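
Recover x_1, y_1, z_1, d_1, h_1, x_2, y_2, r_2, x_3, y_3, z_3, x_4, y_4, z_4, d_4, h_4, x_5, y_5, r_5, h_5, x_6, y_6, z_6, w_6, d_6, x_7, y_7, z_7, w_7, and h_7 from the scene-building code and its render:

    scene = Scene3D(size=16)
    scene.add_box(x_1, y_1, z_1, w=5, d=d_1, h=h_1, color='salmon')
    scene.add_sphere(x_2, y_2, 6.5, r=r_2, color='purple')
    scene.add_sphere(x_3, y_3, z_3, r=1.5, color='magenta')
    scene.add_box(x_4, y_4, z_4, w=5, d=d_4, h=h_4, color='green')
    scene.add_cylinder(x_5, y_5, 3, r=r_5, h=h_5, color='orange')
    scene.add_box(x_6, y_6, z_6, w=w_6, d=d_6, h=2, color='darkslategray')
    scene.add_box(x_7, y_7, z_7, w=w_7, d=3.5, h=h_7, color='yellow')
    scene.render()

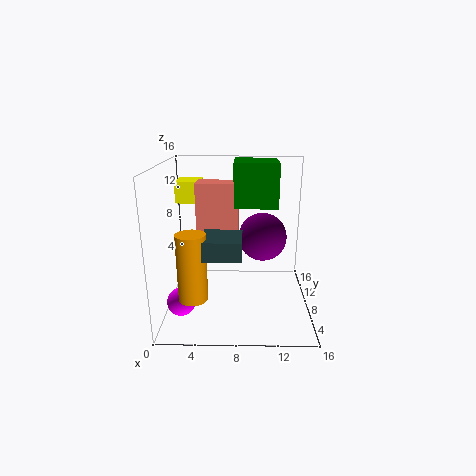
x_1 = 3; y_1 = 10.5; z_1 = 7; d_1 = 3; h_1 = 6.5; x_2 = 11; y_2 = 12.5; r_2 = 3; x_3 = 2; y_3 = 4.5; z_3 = 2; x_4 = 7.5; y_4 = 9; z_4 = 11; d_4 = 5.5; h_4 = 5; x_5 = 3.5; y_5 = 3.5; r_5 = 1.5; h_5 = 7; x_6 = 4.5; y_6 = 2.5; z_6 = 7.5; w_6 = 4; d_6 = 4; x_7 = 0.5; y_7 = 11.5; z_7 = 11; w_7 = 3; h_7 = 2.5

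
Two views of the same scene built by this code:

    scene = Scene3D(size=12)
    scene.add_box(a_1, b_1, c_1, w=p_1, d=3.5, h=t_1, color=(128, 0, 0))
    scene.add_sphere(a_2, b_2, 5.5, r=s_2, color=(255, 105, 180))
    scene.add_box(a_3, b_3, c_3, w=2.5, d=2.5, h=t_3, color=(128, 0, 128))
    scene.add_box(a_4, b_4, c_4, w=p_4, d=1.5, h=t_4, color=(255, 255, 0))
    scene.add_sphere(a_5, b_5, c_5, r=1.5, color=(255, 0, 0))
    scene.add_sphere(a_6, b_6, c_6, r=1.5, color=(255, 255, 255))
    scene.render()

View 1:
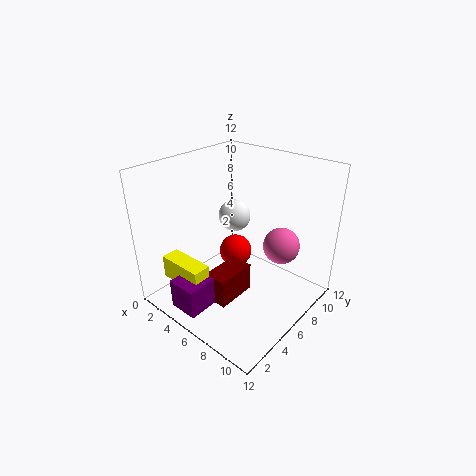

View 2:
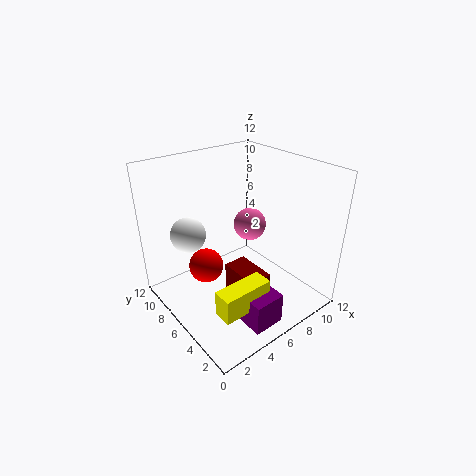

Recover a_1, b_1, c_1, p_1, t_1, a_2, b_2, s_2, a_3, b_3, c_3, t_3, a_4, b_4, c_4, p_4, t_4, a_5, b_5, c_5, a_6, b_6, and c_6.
a_1 = 5
b_1 = 3
c_1 = 1
p_1 = 2
t_1 = 2.5
a_2 = 9
b_2 = 8
s_2 = 1.5
a_3 = 3.5
b_3 = 0.5
c_3 = 1
t_3 = 2.5
a_4 = 1.5
b_4 = 1.5
c_4 = 2.5
p_4 = 4
t_4 = 2
a_5 = 4
b_5 = 8
c_5 = 3
a_6 = 3
b_6 = 9
c_6 = 6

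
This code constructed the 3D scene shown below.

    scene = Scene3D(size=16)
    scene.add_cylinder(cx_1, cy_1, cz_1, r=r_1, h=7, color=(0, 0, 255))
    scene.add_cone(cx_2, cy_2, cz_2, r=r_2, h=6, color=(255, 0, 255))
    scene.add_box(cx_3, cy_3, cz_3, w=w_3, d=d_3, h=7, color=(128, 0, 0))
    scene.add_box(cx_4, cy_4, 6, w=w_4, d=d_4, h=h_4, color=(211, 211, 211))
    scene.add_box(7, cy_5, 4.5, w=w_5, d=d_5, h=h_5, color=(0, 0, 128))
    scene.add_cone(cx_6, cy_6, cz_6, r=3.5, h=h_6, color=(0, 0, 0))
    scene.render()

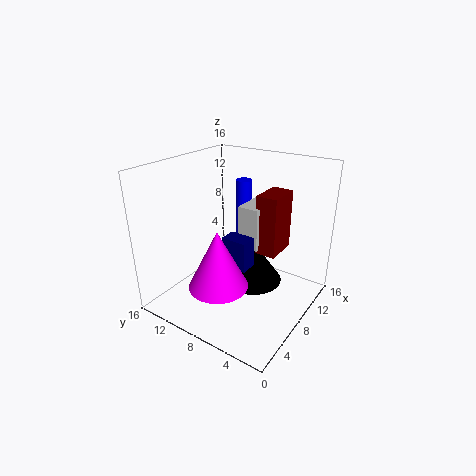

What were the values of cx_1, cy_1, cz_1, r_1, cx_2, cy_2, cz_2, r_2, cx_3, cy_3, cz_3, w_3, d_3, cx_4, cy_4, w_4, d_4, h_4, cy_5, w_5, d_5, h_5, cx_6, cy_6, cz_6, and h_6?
cx_1 = 13
cy_1 = 10.5
cz_1 = 6
r_1 = 1
cx_2 = 3
cy_2 = 7
cz_2 = 5
r_2 = 3
cx_3 = 10
cy_3 = 4.5
cz_3 = 5.5
w_3 = 4
d_3 = 2.5
cx_4 = 9.5
cy_4 = 6.5
w_4 = 4
d_4 = 2.5
h_4 = 5
cy_5 = 6.5
w_5 = 2
d_5 = 3
h_5 = 3.5
cx_6 = 10.5
cy_6 = 7.5
cz_6 = 1.5
h_6 = 5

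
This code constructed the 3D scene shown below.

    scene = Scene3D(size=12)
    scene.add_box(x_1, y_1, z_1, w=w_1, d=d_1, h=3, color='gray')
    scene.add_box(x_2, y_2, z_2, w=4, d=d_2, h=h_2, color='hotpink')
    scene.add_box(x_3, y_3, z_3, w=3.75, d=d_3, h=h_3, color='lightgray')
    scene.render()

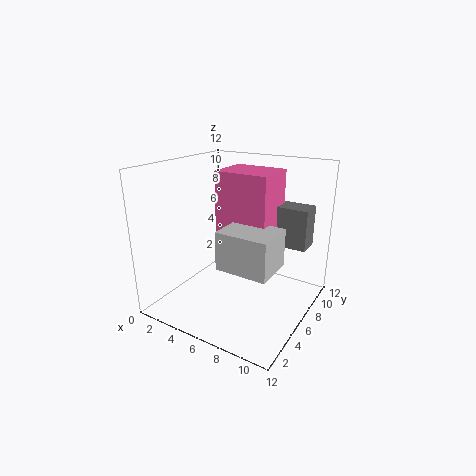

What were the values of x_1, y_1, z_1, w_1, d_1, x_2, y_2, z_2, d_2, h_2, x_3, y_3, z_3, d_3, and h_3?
x_1 = 9.5, y_1 = 5.25, z_1 = 6.5, w_1 = 2.5, d_1 = 1.75, x_2 = 5.75, y_2 = 3.25, z_2 = 7.25, d_2 = 3.25, h_2 = 4.75, x_3 = 7.25, y_3 = 1, z_3 = 5.75, d_3 = 3, h_3 = 2.75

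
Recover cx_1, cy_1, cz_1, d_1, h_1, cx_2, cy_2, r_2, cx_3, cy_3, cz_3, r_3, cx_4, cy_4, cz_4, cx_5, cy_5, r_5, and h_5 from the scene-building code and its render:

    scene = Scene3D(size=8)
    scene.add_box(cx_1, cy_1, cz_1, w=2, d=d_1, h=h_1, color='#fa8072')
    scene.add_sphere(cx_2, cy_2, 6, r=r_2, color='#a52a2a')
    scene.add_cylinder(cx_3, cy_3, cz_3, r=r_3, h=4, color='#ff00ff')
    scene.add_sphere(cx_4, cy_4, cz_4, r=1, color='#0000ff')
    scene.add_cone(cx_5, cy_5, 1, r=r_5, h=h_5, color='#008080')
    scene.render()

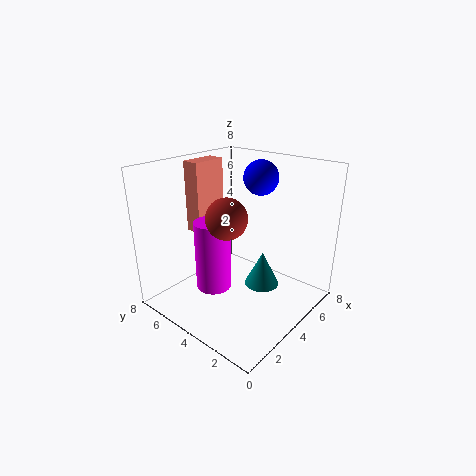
cx_1 = 3
cy_1 = 6
cz_1 = 4
d_1 = 1
h_1 = 4
cx_2 = 2
cy_2 = 3
r_2 = 1
cx_3 = 3
cy_3 = 5
cz_3 = 1
r_3 = 1
cx_4 = 6
cy_4 = 4
cz_4 = 7
cx_5 = 5
cy_5 = 3
r_5 = 1
h_5 = 2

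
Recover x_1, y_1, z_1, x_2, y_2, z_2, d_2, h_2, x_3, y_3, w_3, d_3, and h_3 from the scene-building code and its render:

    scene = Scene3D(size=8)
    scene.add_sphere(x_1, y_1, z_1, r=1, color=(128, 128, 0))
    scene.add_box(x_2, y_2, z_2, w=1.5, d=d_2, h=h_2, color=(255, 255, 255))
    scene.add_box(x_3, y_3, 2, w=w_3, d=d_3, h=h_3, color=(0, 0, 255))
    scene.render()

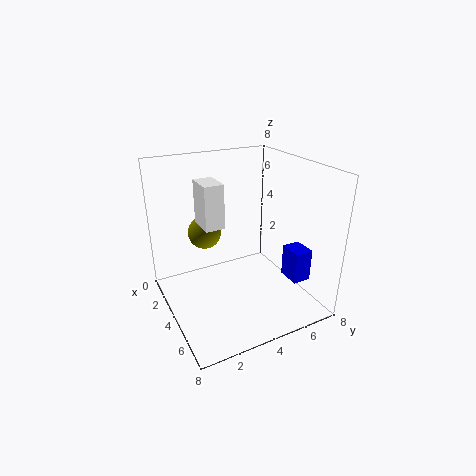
x_1 = 1.5
y_1 = 3
z_1 = 3.5
x_2 = 3.5
y_2 = 1.75
z_2 = 5.25
d_2 = 1
h_2 = 2.25
x_3 = 5.5
y_3 = 6
w_3 = 1.25
d_3 = 1
h_3 = 1.75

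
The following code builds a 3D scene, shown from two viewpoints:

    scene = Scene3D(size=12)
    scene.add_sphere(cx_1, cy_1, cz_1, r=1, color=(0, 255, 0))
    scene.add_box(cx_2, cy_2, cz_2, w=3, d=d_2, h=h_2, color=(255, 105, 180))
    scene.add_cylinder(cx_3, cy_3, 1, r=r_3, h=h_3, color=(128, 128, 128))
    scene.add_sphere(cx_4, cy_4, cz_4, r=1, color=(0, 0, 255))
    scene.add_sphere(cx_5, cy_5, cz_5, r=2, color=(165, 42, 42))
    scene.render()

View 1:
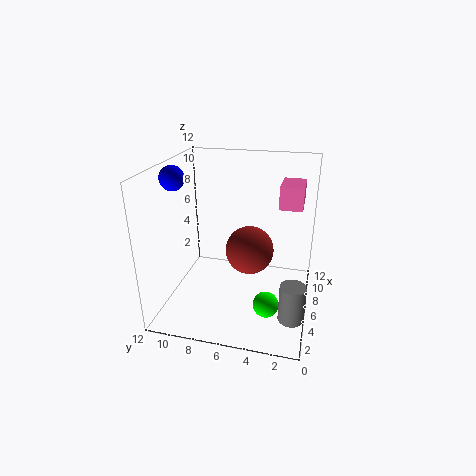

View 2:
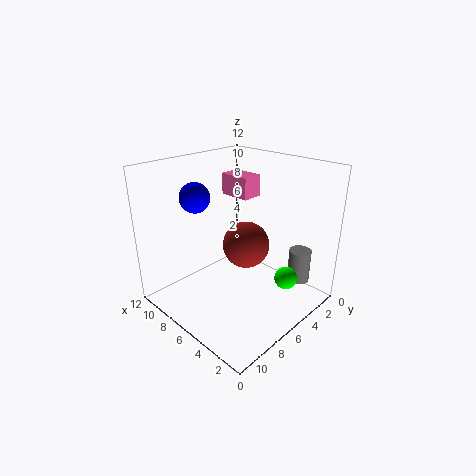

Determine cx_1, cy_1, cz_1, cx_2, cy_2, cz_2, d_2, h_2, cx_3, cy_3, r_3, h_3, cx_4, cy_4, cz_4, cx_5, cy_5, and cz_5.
cx_1 = 3, cy_1 = 3, cz_1 = 2, cx_2 = 8, cy_2 = 1, cz_2 = 8, d_2 = 2, h_2 = 2, cx_3 = 3, cy_3 = 1, r_3 = 1, h_3 = 3, cx_4 = 5, cy_4 = 11, cz_4 = 11, cx_5 = 6, cy_5 = 5, cz_5 = 5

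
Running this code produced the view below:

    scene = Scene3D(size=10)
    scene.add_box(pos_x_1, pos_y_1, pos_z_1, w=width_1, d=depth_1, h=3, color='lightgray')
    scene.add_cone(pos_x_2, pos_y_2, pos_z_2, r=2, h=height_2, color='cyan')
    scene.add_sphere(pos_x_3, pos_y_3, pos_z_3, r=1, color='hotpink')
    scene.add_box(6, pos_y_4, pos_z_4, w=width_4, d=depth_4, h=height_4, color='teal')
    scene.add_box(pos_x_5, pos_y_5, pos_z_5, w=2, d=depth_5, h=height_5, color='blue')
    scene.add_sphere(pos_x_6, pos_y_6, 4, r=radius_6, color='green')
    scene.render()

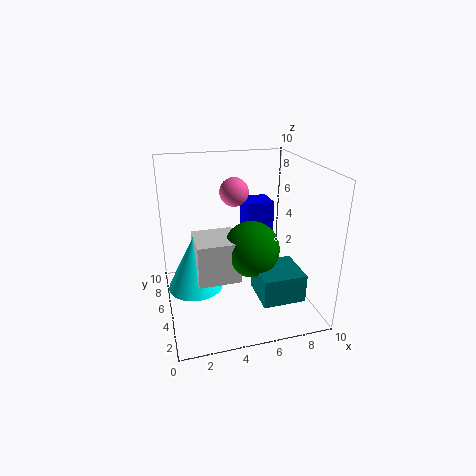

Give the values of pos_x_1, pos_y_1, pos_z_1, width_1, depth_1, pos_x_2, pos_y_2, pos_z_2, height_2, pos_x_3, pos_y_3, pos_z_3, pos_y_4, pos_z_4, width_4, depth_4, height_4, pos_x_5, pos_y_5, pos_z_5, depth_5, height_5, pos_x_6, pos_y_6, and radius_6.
pos_x_1 = 2
pos_y_1 = 4
pos_z_1 = 2
width_1 = 3
depth_1 = 3
pos_x_2 = 2
pos_y_2 = 6
pos_z_2 = 1
height_2 = 4
pos_x_3 = 5
pos_y_3 = 6
pos_z_3 = 8
pos_y_4 = 2
pos_z_4 = 1
width_4 = 3
depth_4 = 3
height_4 = 2
pos_x_5 = 6
pos_y_5 = 6
pos_z_5 = 3
depth_5 = 2
height_5 = 4
pos_x_6 = 6
pos_y_6 = 5
radius_6 = 2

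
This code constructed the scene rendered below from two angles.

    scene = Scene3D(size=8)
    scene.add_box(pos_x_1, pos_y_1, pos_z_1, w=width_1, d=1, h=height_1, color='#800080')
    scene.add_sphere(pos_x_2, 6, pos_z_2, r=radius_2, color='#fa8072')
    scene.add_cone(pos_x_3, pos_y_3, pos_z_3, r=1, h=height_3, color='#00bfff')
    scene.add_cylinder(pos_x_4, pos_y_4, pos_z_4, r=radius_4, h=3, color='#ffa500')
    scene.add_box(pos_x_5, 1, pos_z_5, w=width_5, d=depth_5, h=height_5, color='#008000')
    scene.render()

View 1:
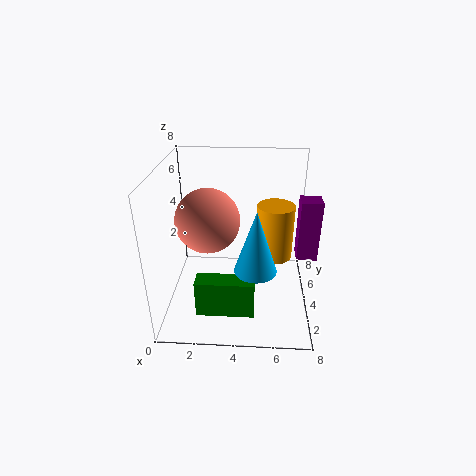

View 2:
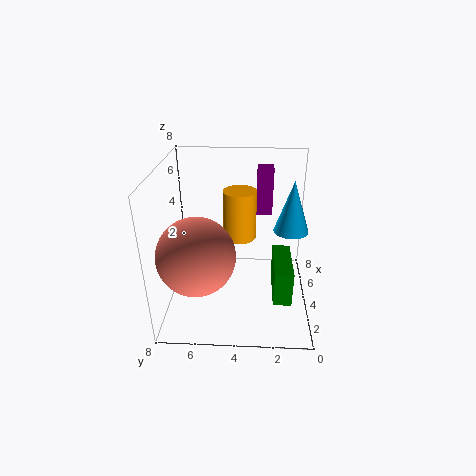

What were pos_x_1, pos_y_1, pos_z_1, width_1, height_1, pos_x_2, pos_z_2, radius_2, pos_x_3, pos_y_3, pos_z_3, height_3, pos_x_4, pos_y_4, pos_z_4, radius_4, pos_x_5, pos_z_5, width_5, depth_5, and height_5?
pos_x_1 = 7; pos_y_1 = 2; pos_z_1 = 4; width_1 = 1; height_1 = 3; pos_x_2 = 2; pos_z_2 = 4; radius_2 = 2; pos_x_3 = 5; pos_y_3 = 1; pos_z_3 = 4; height_3 = 3; pos_x_4 = 6; pos_y_4 = 4; pos_z_4 = 3; radius_4 = 1; pos_x_5 = 2; pos_z_5 = 1; width_5 = 3; depth_5 = 1; height_5 = 2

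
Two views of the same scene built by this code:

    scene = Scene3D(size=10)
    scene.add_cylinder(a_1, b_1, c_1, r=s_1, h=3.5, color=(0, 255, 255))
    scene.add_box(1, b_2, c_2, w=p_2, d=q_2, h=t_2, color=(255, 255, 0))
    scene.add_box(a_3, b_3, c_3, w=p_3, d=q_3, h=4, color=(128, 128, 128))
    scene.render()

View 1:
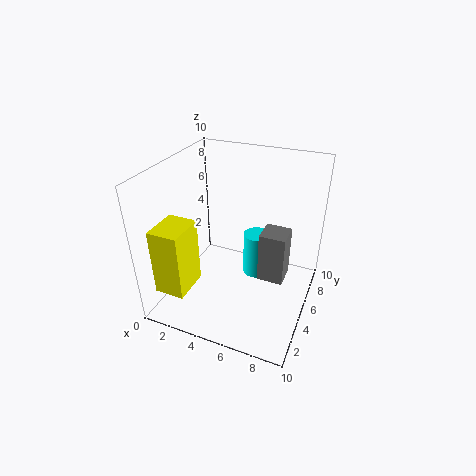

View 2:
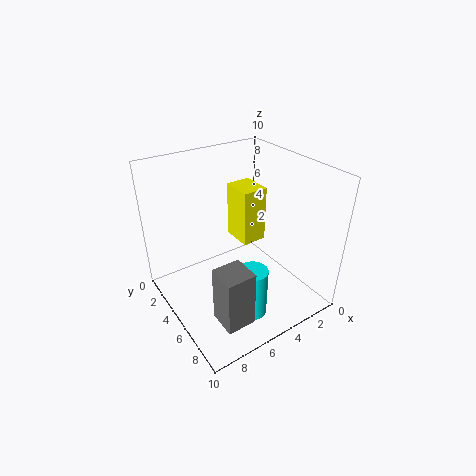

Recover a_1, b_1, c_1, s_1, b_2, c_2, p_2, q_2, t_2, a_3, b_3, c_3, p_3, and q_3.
a_1 = 5.5, b_1 = 7.5, c_1 = 0.5, s_1 = 1, b_2 = 0.5, c_2 = 2.5, p_2 = 2, q_2 = 2.5, t_2 = 4.5, a_3 = 6, b_3 = 6.5, c_3 = 0.5, p_3 = 2, q_3 = 2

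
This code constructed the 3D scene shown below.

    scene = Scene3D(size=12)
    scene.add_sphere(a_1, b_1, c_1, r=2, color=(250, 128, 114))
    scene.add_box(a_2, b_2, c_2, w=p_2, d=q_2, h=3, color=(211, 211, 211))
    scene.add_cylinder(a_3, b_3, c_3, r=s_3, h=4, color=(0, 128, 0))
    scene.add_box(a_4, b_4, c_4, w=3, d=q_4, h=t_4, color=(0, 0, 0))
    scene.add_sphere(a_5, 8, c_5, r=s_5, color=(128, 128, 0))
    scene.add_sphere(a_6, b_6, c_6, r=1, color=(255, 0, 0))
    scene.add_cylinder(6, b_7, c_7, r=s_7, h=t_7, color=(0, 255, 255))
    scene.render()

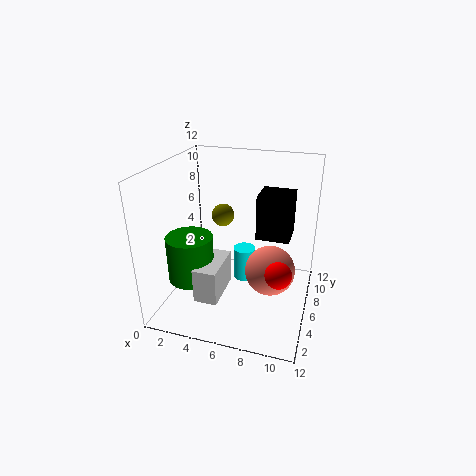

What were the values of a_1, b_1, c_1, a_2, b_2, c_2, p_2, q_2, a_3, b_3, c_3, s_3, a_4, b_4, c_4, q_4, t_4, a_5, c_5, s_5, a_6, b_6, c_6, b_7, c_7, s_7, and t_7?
a_1 = 9; b_1 = 5; c_1 = 4; a_2 = 3; b_2 = 3; c_2 = 1; p_2 = 2; q_2 = 4; a_3 = 2; b_3 = 5; c_3 = 2; s_3 = 2; a_4 = 7; b_4 = 8; c_4 = 5; q_4 = 3; t_4 = 4; a_5 = 4; c_5 = 7; s_5 = 1; a_6 = 10; b_6 = 3; c_6 = 5; b_7 = 8; c_7 = 1; s_7 = 1; t_7 = 3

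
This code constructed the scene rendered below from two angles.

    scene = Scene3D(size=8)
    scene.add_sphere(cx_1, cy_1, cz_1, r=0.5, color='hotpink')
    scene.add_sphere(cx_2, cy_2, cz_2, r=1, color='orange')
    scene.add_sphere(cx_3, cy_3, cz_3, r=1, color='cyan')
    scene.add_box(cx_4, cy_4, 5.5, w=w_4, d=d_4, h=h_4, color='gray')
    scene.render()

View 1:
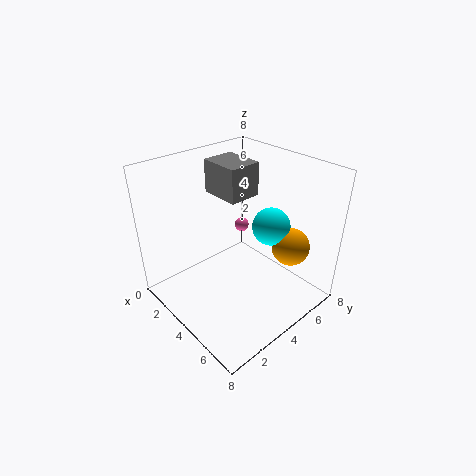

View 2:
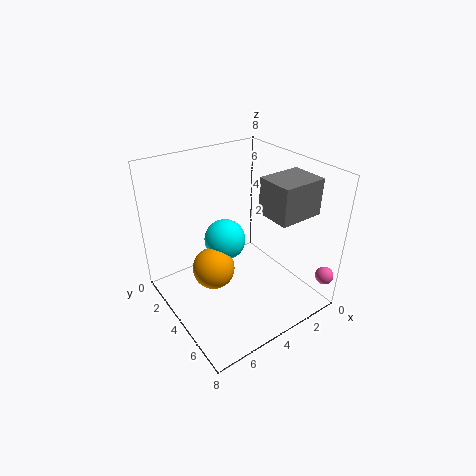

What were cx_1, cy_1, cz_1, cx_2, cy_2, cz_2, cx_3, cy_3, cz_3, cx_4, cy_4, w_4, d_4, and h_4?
cx_1 = 0.5; cy_1 = 7.5; cz_1 = 2; cx_2 = 6.5; cy_2 = 5.5; cz_2 = 4; cx_3 = 5.5; cy_3 = 5; cz_3 = 5; cx_4 = 0.5; cy_4 = 4.5; w_4 = 2.5; d_4 = 2; h_4 = 2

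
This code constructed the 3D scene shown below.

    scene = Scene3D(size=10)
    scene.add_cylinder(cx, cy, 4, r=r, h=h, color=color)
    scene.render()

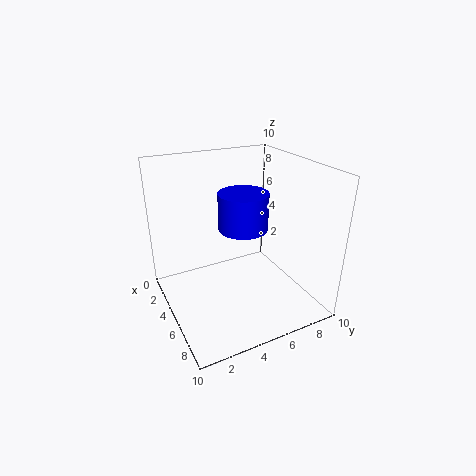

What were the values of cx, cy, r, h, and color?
cx = 2; cy = 7; r = 2; h = 3; color = 'blue'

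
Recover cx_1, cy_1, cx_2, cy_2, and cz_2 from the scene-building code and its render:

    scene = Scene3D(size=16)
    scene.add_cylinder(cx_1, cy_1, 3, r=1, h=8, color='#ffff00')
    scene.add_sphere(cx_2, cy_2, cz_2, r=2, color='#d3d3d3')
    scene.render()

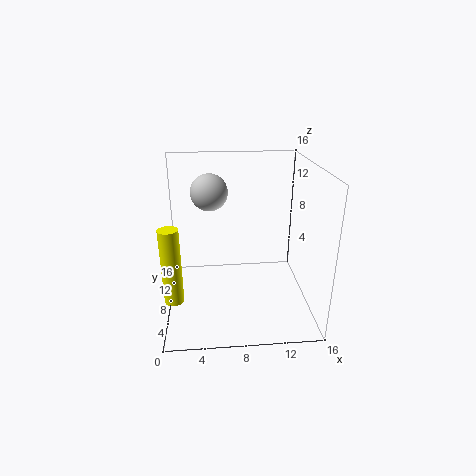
cx_1 = 1
cy_1 = 4
cx_2 = 5
cy_2 = 9
cz_2 = 13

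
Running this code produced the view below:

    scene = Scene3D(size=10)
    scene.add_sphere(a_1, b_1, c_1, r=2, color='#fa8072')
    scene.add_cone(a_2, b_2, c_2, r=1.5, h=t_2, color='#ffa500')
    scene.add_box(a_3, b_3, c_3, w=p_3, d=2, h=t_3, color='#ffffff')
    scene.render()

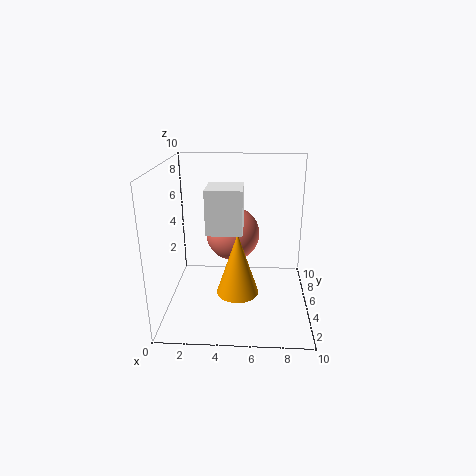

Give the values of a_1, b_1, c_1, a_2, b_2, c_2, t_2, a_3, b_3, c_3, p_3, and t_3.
a_1 = 4.5
b_1 = 7
c_1 = 4.5
a_2 = 5
b_2 = 4.5
c_2 = 1
t_2 = 4.5
a_3 = 3.5
b_3 = 0.5
c_3 = 7
p_3 = 2
t_3 = 2.5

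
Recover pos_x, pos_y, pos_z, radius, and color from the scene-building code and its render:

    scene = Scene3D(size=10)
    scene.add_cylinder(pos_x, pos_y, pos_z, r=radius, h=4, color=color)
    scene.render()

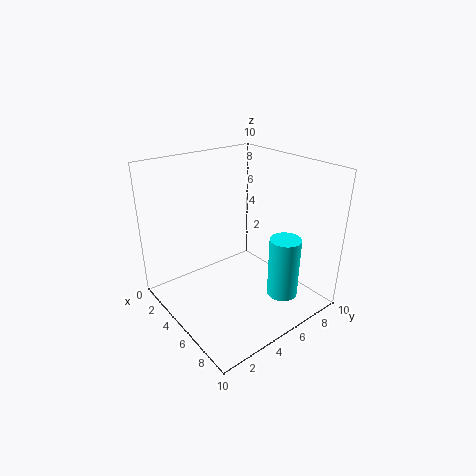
pos_x = 8.5
pos_y = 6
pos_z = 2
radius = 1
color = 'cyan'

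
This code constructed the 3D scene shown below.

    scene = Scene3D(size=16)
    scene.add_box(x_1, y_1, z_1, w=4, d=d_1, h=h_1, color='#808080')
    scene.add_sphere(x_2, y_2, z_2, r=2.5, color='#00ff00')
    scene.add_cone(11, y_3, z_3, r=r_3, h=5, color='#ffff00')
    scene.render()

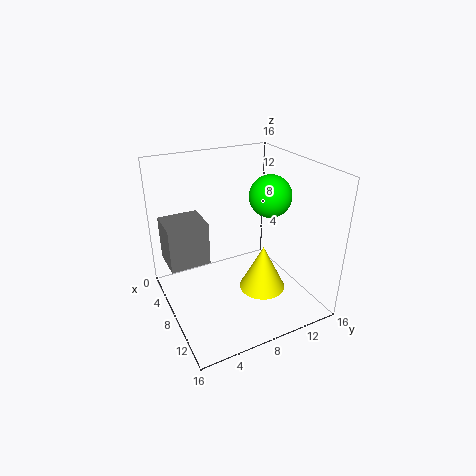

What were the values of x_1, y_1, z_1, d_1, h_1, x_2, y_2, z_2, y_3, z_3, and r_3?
x_1 = 3, y_1 = 0.5, z_1 = 5, d_1 = 4.5, h_1 = 5, x_2 = 6.5, y_2 = 13, z_2 = 11.5, y_3 = 9.5, z_3 = 3, r_3 = 2.5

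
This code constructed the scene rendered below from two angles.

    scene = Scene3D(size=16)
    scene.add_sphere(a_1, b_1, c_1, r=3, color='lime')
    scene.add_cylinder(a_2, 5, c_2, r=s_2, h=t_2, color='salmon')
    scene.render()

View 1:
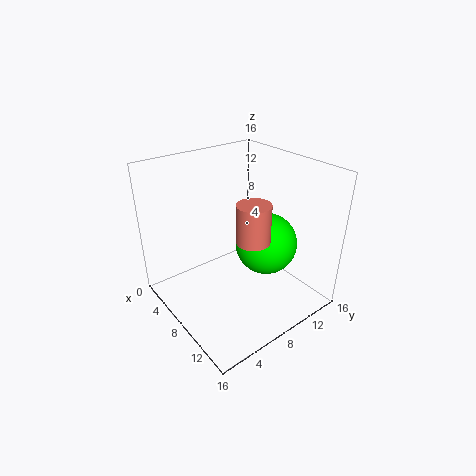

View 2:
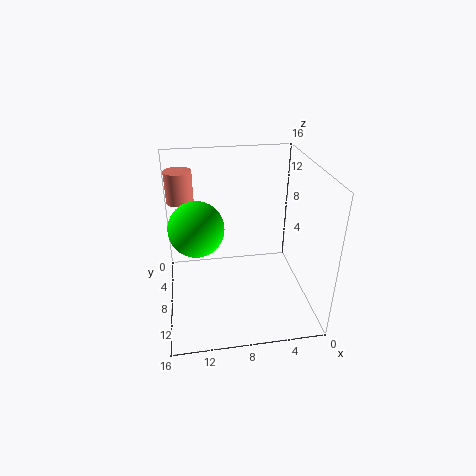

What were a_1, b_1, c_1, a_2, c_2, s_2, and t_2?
a_1 = 12.5; b_1 = 8; c_1 = 9.5; a_2 = 14; c_2 = 11.5; s_2 = 1.5; t_2 = 3.5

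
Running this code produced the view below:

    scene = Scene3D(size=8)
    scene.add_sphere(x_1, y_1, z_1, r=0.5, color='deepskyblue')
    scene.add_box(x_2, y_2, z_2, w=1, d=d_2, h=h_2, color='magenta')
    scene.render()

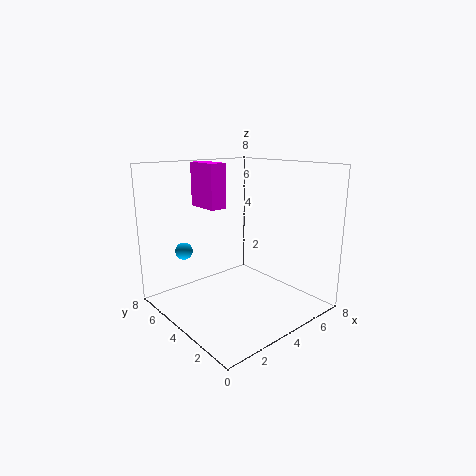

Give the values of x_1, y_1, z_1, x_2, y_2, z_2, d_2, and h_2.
x_1 = 2, y_1 = 6.5, z_1 = 3, x_2 = 3, y_2 = 5, z_2 = 5.5, d_2 = 2, h_2 = 2.5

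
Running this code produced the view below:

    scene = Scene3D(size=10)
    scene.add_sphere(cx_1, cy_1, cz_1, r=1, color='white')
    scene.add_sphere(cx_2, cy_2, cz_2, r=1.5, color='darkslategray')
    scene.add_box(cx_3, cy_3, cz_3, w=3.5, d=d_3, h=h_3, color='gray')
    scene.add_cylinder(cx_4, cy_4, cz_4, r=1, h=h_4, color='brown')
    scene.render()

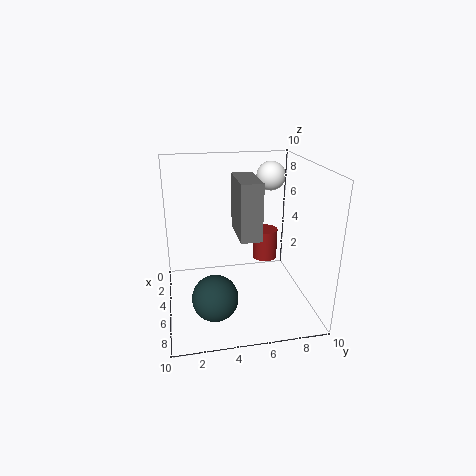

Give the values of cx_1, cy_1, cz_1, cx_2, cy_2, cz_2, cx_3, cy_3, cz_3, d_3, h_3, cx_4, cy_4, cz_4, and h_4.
cx_1 = 4; cy_1 = 7.5; cz_1 = 9; cx_2 = 7.5; cy_2 = 3; cz_2 = 2; cx_3 = 2.5; cy_3 = 5; cz_3 = 5; d_3 = 1.5; h_3 = 4; cx_4 = 1.5; cy_4 = 8; cz_4 = 1.5; h_4 = 2.5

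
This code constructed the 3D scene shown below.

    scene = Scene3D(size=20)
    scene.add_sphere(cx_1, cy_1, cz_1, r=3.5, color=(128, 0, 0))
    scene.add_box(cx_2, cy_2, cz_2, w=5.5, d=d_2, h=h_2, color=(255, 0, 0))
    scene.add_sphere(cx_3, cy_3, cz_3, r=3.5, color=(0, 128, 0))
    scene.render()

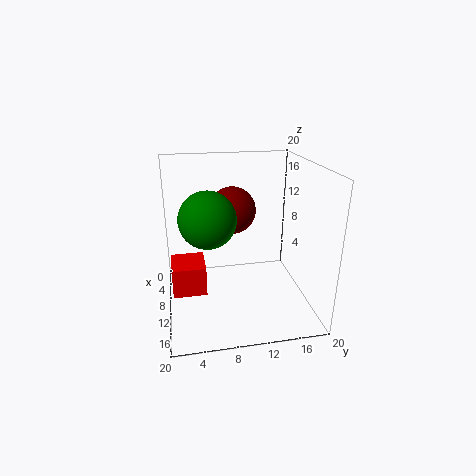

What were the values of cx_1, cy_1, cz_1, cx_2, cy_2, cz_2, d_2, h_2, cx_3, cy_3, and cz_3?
cx_1 = 5.5; cy_1 = 10; cz_1 = 12.5; cx_2 = 3.5; cy_2 = 0.5; cz_2 = 0.5; d_2 = 5; h_2 = 4.5; cx_3 = 14; cy_3 = 5.5; cz_3 = 14.5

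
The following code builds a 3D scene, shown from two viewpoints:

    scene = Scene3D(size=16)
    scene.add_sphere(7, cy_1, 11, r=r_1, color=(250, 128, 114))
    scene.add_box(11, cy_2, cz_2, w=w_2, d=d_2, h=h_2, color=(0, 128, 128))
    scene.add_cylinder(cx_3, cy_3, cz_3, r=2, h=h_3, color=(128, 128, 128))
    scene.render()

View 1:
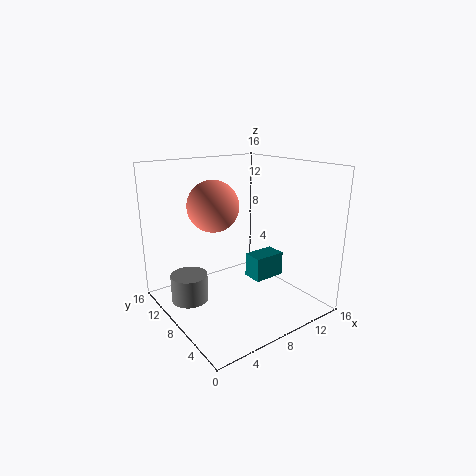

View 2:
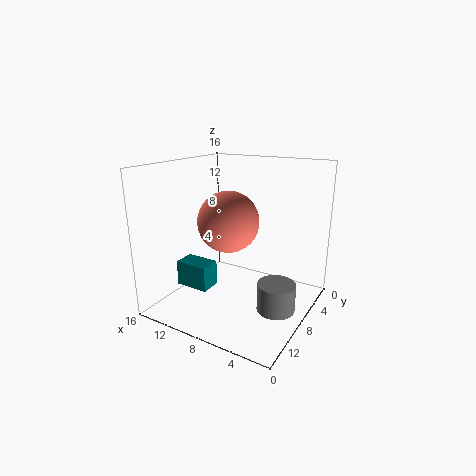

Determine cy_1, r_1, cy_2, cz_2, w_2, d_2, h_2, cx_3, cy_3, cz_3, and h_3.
cy_1 = 11.5
r_1 = 3
cy_2 = 8
cz_2 = 1.5
w_2 = 4
d_2 = 2.5
h_2 = 3
cx_3 = 2.5
cy_3 = 9.5
cz_3 = 1.5
h_3 = 3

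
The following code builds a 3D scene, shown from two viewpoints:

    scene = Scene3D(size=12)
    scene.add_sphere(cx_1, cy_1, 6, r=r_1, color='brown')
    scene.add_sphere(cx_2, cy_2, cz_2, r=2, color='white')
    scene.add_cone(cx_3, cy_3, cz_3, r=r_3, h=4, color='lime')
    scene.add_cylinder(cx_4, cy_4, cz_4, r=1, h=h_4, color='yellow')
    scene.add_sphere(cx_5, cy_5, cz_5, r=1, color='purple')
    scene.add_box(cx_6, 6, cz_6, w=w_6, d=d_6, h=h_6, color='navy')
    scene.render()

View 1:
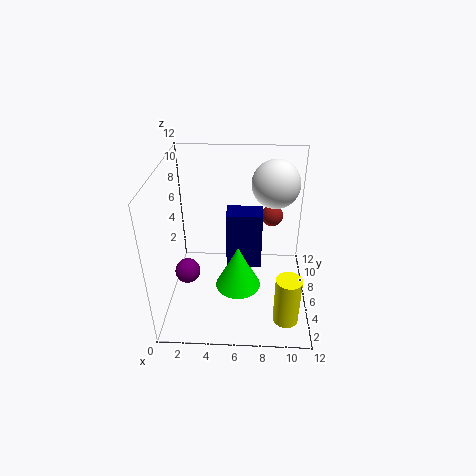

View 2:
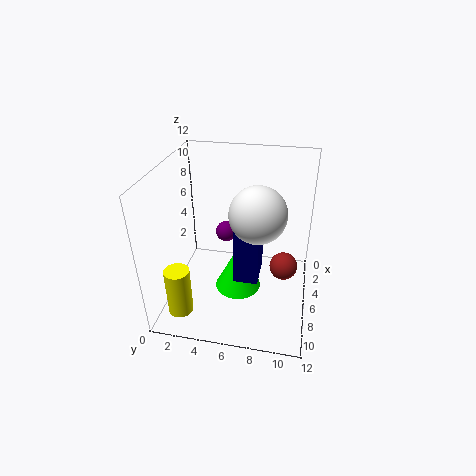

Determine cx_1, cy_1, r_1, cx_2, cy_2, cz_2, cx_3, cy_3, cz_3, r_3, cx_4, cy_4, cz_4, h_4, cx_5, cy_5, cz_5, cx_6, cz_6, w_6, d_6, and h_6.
cx_1 = 9, cy_1 = 10, r_1 = 1, cx_2 = 9, cy_2 = 8, cz_2 = 10, cx_3 = 6, cy_3 = 6, cz_3 = 1, r_3 = 2, cx_4 = 10, cy_4 = 2, cz_4 = 1, h_4 = 4, cx_5 = 2, cy_5 = 4, cz_5 = 4, cx_6 = 5, cz_6 = 3, w_6 = 3, d_6 = 2, h_6 = 5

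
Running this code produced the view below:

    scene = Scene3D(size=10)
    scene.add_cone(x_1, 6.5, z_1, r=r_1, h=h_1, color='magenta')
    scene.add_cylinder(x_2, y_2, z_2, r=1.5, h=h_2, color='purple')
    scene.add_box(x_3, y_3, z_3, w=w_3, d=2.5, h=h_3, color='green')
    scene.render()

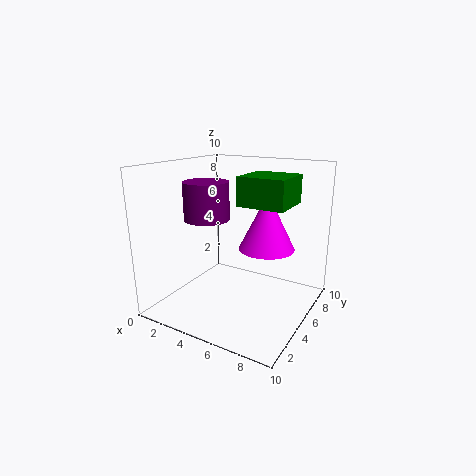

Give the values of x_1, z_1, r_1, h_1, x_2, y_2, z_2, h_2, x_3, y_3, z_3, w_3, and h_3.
x_1 = 6.5
z_1 = 4
r_1 = 2
h_1 = 4
x_2 = 3.5
y_2 = 3.5
z_2 = 6.5
h_2 = 2.5
x_3 = 7.5
y_3 = 0.5
z_3 = 8.5
w_3 = 2.5
h_3 = 1.5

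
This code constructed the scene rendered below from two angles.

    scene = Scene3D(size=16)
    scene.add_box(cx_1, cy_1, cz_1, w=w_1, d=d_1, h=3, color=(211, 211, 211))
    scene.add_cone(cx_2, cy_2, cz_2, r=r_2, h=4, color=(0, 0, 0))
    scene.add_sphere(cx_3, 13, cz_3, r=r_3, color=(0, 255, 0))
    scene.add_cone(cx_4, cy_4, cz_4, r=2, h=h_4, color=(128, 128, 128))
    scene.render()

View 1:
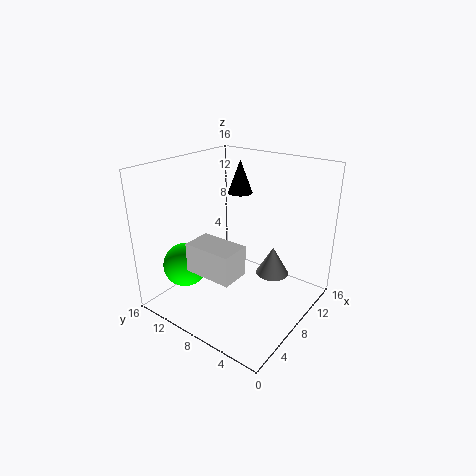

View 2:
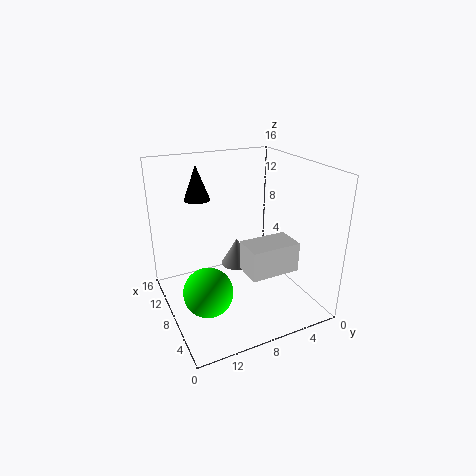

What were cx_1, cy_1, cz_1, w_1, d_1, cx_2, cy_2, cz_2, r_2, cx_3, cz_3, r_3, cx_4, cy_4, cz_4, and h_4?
cx_1 = 1.5; cy_1 = 4.5; cz_1 = 6.5; w_1 = 3; d_1 = 5; cx_2 = 12.5; cy_2 = 11; cz_2 = 11.5; r_2 = 1.5; cx_3 = 4.5; cz_3 = 4.5; r_3 = 2.5; cx_4 = 12.5; cy_4 = 6; cz_4 = 2; h_4 = 3.5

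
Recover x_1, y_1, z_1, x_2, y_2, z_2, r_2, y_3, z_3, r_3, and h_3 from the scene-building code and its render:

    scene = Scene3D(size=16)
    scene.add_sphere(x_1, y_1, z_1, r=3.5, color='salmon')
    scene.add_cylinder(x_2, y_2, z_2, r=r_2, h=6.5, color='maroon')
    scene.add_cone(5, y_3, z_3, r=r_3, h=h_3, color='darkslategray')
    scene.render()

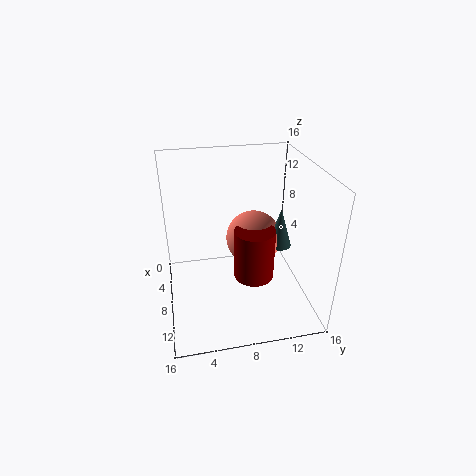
x_1 = 3.5
y_1 = 11
z_1 = 5
x_2 = 6
y_2 = 10.5
z_2 = 1
r_2 = 2.5
y_3 = 14
z_3 = 4.5
r_3 = 1.5
h_3 = 5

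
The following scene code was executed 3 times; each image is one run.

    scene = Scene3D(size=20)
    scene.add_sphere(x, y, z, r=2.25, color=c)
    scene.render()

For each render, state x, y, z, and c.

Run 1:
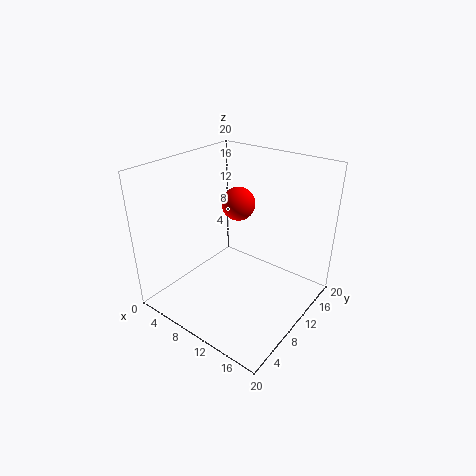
x = 9.5, y = 10.75, z = 14.75, c = 'red'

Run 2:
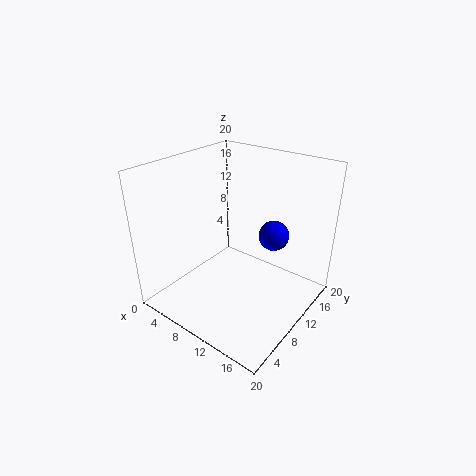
x = 12.5, y = 15.5, z = 8.75, c = 'blue'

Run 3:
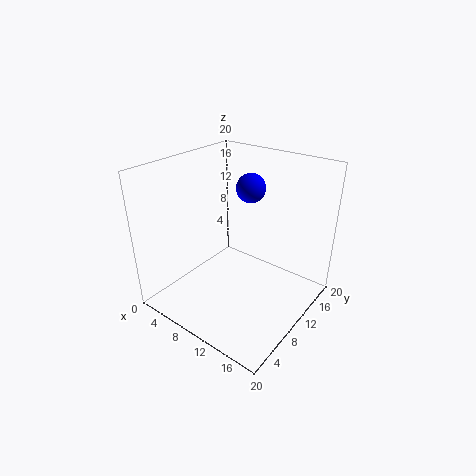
x = 7.5, y = 16.5, z = 14.75, c = 'blue'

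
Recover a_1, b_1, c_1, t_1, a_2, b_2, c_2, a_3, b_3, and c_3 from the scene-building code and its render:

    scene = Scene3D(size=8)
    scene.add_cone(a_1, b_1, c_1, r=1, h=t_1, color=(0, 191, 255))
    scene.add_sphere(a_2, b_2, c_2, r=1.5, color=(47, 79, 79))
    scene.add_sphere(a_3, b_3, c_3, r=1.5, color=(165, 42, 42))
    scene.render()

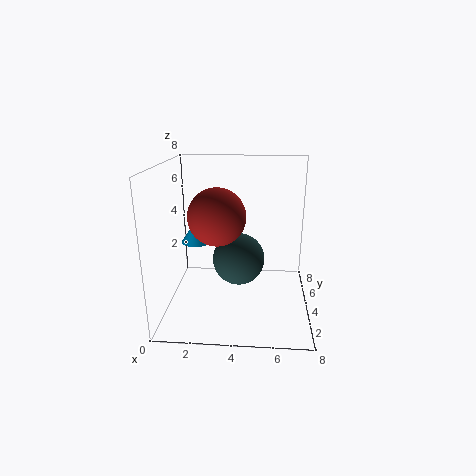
a_1 = 1; b_1 = 7; c_1 = 2.5; t_1 = 1.5; a_2 = 4; b_2 = 4.5; c_2 = 2.5; a_3 = 3; b_3 = 3; c_3 = 5.5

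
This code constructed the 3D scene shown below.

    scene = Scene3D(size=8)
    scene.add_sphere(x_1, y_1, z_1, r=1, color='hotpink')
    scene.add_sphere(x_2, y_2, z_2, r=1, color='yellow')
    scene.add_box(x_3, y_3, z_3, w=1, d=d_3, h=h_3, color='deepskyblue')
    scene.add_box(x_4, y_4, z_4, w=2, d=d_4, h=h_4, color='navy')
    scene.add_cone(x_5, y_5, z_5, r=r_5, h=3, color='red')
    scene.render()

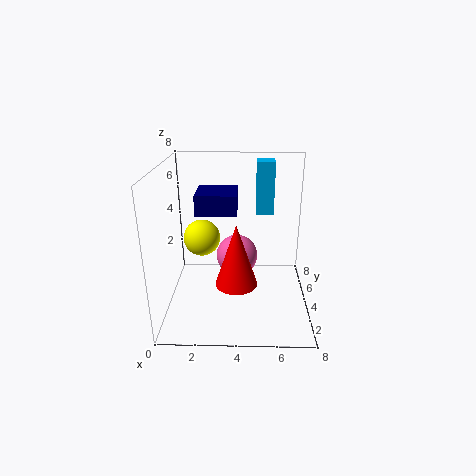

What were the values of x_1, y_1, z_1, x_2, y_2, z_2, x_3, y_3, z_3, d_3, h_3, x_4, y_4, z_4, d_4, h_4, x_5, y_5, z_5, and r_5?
x_1 = 4, y_1 = 2, z_1 = 4, x_2 = 2, y_2 = 4, z_2 = 4, x_3 = 5, y_3 = 5, z_3 = 5, d_3 = 1, h_3 = 3, x_4 = 2, y_4 = 2, z_4 = 6, d_4 = 2, h_4 = 1, x_5 = 4, y_5 = 1, z_5 = 3, r_5 = 1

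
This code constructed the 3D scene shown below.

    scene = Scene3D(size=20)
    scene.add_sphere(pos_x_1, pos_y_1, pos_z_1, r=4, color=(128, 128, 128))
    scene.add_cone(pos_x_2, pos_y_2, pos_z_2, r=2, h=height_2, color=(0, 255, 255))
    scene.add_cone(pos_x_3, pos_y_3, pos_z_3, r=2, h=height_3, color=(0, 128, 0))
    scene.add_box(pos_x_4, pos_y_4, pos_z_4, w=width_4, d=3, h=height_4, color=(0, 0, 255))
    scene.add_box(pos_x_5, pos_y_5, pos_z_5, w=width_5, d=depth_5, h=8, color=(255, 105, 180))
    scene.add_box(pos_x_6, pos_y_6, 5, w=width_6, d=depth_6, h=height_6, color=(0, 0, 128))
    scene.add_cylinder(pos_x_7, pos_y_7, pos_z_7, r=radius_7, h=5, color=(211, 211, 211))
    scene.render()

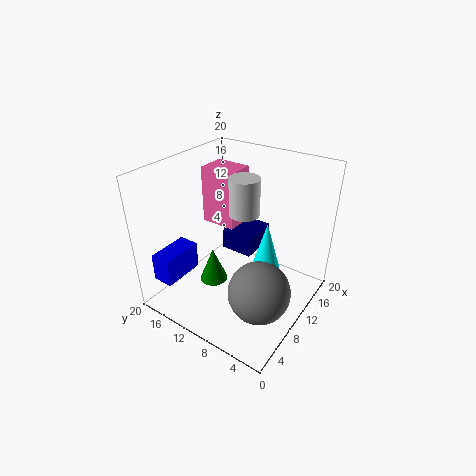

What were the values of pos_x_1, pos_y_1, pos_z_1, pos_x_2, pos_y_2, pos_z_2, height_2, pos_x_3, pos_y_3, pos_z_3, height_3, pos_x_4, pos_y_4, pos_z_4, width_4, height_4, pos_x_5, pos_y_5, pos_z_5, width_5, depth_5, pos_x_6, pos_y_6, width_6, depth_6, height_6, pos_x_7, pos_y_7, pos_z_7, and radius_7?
pos_x_1 = 6, pos_y_1 = 4, pos_z_1 = 6, pos_x_2 = 11, pos_y_2 = 6, pos_z_2 = 6, height_2 = 7, pos_x_3 = 8, pos_y_3 = 13, pos_z_3 = 3, height_3 = 5, pos_x_4 = 2, pos_y_4 = 16, pos_z_4 = 4, width_4 = 6, height_4 = 4, pos_x_5 = 10, pos_y_5 = 11, pos_z_5 = 11, width_5 = 4, depth_5 = 5, pos_x_6 = 13, pos_y_6 = 10, width_6 = 6, depth_6 = 5, height_6 = 3, pos_x_7 = 10, pos_y_7 = 9, pos_z_7 = 14, radius_7 = 2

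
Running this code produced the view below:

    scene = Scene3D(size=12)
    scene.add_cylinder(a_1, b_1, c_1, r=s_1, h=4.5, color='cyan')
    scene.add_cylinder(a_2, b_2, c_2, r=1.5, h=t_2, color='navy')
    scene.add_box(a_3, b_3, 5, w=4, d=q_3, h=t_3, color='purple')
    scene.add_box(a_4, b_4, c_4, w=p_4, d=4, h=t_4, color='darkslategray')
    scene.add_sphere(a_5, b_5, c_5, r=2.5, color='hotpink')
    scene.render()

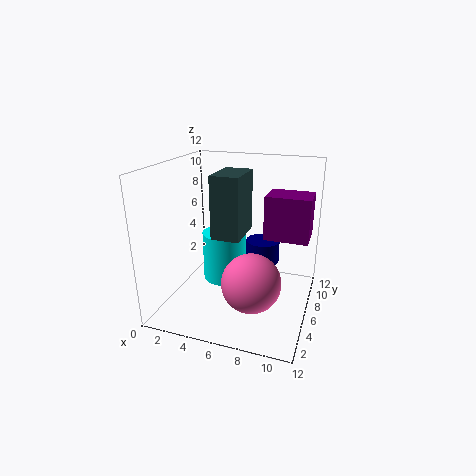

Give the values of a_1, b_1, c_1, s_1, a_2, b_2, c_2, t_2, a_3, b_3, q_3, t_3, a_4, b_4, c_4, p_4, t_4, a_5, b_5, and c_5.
a_1 = 4, b_1 = 8, c_1 = 1, s_1 = 2, a_2 = 7.5, b_2 = 8.5, c_2 = 3, t_2 = 2, a_3 = 7.5, b_3 = 8.5, q_3 = 3, t_3 = 4, a_4 = 3.5, b_4 = 6, c_4 = 5.5, p_4 = 2.5, t_4 = 5.5, a_5 = 7.5, b_5 = 5, c_5 = 2.5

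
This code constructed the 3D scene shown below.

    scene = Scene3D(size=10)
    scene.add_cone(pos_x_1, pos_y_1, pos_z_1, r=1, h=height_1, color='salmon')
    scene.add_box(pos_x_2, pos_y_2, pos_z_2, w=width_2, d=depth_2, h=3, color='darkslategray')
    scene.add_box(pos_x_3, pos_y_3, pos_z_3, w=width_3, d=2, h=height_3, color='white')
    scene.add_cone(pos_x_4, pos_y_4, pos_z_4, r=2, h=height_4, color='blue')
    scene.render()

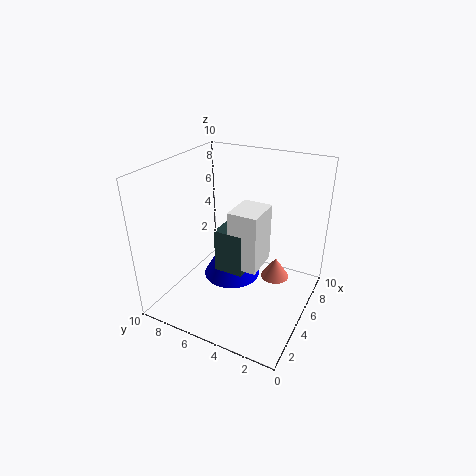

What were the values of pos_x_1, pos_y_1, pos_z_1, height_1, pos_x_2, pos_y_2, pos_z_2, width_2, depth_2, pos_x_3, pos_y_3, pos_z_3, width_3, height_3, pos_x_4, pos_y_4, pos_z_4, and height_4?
pos_x_1 = 6
pos_y_1 = 2.5
pos_z_1 = 2
height_1 = 1.5
pos_x_2 = 3.5
pos_y_2 = 4
pos_z_2 = 3
width_2 = 3
depth_2 = 2
pos_x_3 = 3.5
pos_y_3 = 3
pos_z_3 = 3.5
width_3 = 2.5
height_3 = 4
pos_x_4 = 5
pos_y_4 = 5.5
pos_z_4 = 2
height_4 = 3.5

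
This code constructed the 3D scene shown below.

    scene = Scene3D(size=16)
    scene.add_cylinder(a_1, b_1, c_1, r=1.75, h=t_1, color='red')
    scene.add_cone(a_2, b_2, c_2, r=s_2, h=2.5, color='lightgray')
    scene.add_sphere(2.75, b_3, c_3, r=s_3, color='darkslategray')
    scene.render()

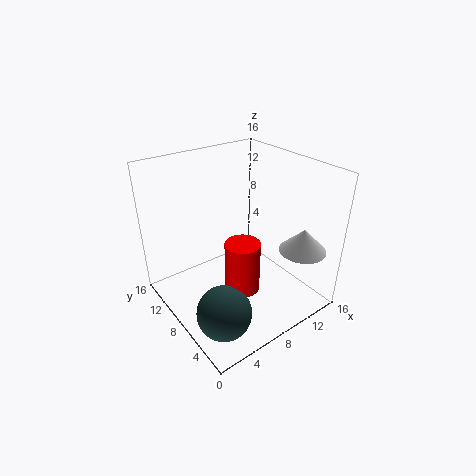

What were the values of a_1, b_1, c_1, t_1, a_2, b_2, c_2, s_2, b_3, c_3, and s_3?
a_1 = 5.75
b_1 = 4.25
c_1 = 4.75
t_1 = 5.25
a_2 = 12.5
b_2 = 2.5
c_2 = 7.5
s_2 = 2.5
b_3 = 3.25
c_3 = 3.5
s_3 = 2.75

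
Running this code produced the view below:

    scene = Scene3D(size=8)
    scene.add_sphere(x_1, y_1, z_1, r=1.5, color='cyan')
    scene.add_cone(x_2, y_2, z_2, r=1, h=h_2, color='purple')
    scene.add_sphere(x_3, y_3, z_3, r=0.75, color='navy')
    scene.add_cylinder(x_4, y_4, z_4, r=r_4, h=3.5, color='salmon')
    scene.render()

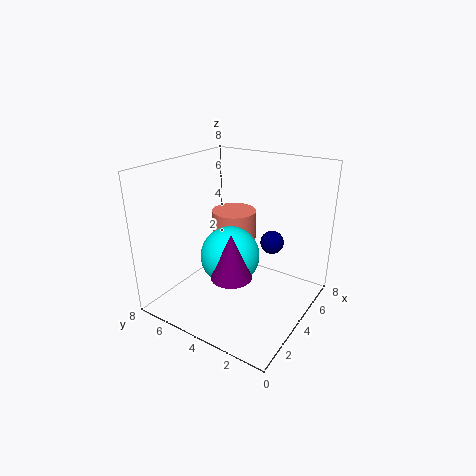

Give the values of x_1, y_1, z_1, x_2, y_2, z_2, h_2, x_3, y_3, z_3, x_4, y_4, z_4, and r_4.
x_1 = 2.5; y_1 = 3.5; z_1 = 3.75; x_2 = 1.5; y_2 = 2.75; z_2 = 3.25; h_2 = 2.25; x_3 = 7.25; y_3 = 3.5; z_3 = 2.5; x_4 = 4.75; y_4 = 4.75; z_4 = 1.75; r_4 = 1.25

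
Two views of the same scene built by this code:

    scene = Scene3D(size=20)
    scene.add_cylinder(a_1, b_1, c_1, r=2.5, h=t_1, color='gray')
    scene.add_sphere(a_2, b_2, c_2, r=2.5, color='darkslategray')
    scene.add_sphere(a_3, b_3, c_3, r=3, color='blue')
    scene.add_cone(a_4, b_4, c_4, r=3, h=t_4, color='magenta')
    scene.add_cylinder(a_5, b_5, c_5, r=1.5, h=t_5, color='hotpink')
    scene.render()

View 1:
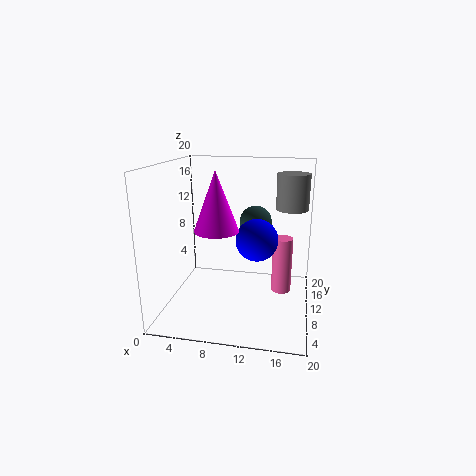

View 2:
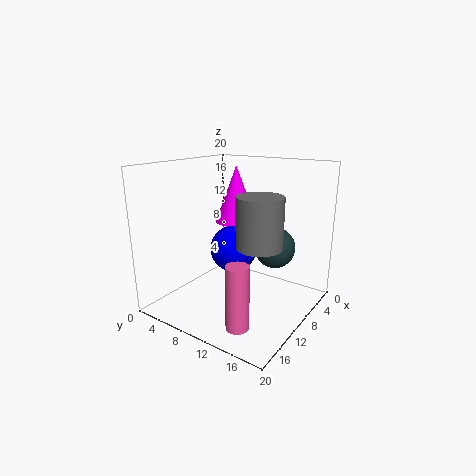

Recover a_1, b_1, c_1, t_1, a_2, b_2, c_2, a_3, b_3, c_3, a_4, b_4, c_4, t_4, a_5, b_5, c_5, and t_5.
a_1 = 17, b_1 = 17.5, c_1 = 12.5, t_1 = 5.5, a_2 = 11.5, b_2 = 16.5, c_2 = 10.5, a_3 = 12.5, b_3 = 11, c_3 = 9.5, a_4 = 7.5, b_4 = 8, c_4 = 11.5, t_4 = 8, a_5 = 16, b_5 = 14, c_5 = 0.5, t_5 = 8.5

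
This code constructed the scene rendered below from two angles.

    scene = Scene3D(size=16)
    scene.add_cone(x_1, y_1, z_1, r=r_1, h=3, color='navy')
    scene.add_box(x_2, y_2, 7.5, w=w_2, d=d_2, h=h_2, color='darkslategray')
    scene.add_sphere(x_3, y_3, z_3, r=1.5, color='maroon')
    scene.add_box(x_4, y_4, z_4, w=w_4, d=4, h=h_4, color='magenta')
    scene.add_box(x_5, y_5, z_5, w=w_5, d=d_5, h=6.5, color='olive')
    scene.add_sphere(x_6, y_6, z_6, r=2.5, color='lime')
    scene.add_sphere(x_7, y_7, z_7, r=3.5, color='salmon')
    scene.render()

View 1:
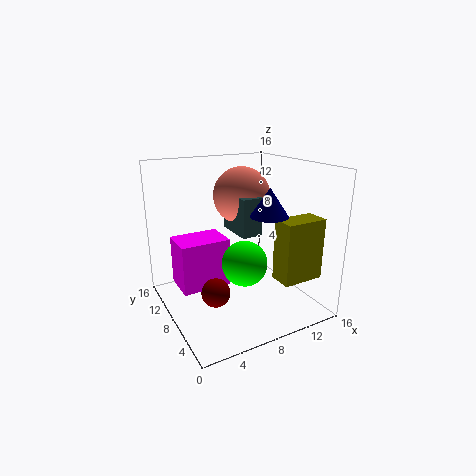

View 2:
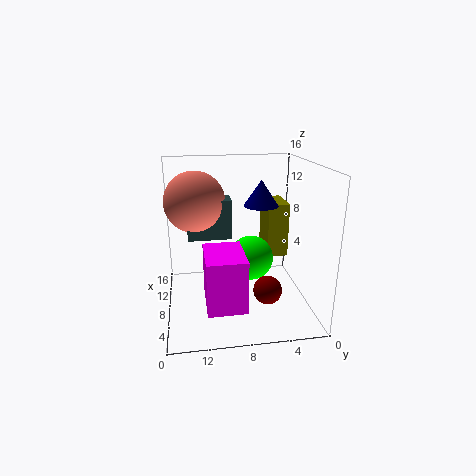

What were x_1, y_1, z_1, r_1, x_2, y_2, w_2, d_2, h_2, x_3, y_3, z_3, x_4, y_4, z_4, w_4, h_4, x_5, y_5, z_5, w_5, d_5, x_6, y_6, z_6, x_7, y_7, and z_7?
x_1 = 10, y_1 = 5, z_1 = 11, r_1 = 2, x_2 = 9, y_2 = 8.5, w_2 = 2.5, d_2 = 5, h_2 = 4.5, x_3 = 4, y_3 = 5.5, z_3 = 3.5, x_4 = 1.5, y_4 = 8, z_4 = 2.5, w_4 = 5.5, h_4 = 5.5, x_5 = 10, y_5 = 1.5, z_5 = 4.5, w_5 = 4.5, d_5 = 2.5, x_6 = 8, y_6 = 6.5, z_6 = 5.5, x_7 = 11, y_7 = 12.5, z_7 = 11.5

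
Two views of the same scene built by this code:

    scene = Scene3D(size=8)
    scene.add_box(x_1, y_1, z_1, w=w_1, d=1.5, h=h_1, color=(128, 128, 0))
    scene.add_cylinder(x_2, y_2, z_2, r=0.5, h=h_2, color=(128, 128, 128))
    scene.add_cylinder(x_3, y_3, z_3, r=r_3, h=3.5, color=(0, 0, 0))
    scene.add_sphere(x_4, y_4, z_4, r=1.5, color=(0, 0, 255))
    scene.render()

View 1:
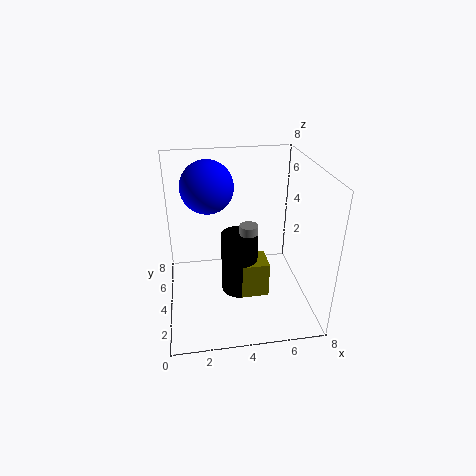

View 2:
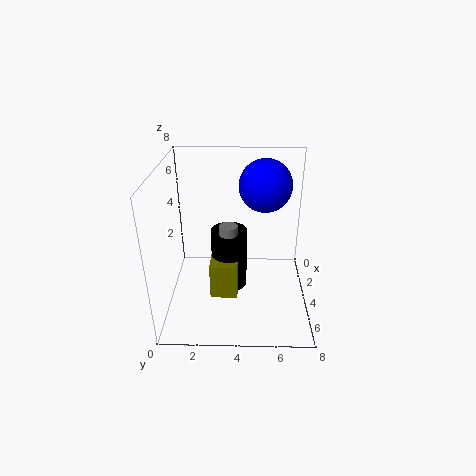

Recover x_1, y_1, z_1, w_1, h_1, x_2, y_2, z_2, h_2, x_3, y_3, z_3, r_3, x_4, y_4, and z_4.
x_1 = 4; y_1 = 2.5; z_1 = 1; w_1 = 1.5; h_1 = 2; x_2 = 4.5; y_2 = 3.5; z_2 = 3; h_2 = 2; x_3 = 4; y_3 = 3.5; z_3 = 1; r_3 = 1; x_4 = 2.5; y_4 = 5.5; z_4 = 6.5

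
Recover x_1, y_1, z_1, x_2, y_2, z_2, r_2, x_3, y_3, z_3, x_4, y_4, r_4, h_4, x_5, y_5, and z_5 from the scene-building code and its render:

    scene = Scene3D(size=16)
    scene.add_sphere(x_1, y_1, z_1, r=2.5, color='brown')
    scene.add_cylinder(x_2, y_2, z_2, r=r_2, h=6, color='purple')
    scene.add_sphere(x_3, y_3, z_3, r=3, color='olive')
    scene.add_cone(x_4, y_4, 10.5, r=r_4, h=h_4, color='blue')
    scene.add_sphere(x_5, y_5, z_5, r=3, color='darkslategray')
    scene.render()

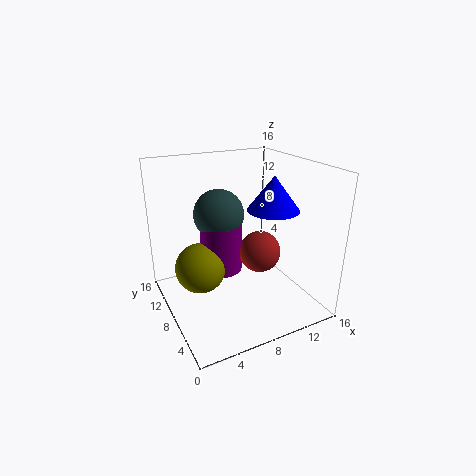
x_1 = 11.5
y_1 = 9
z_1 = 5
x_2 = 7.5
y_2 = 11.5
z_2 = 2.5
r_2 = 2.5
x_3 = 4.5
y_3 = 11
z_3 = 3.5
x_4 = 12.5
y_4 = 8
r_4 = 3
h_4 = 4
x_5 = 7.5
y_5 = 12
z_5 = 9.5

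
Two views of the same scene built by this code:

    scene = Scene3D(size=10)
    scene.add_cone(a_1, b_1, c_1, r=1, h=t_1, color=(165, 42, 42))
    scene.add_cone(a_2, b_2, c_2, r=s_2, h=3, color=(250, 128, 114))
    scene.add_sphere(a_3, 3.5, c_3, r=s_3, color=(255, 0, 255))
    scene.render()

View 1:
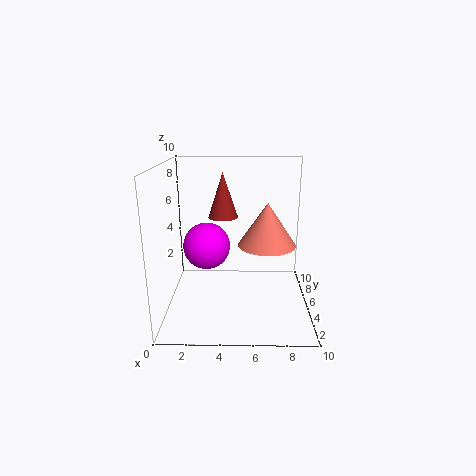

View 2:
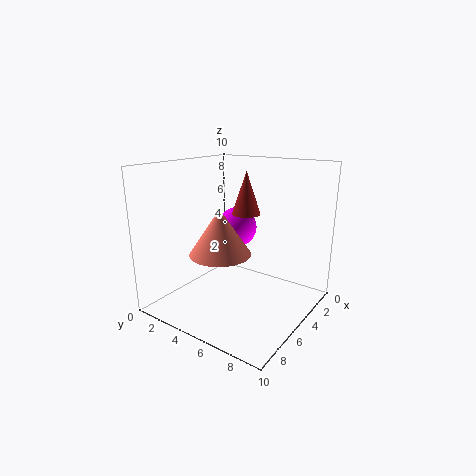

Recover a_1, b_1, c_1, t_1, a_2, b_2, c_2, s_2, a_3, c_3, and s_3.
a_1 = 4
b_1 = 5
c_1 = 6.5
t_1 = 3
a_2 = 7
b_2 = 5
c_2 = 4.5
s_2 = 2
a_3 = 3
c_3 = 5
s_3 = 1.5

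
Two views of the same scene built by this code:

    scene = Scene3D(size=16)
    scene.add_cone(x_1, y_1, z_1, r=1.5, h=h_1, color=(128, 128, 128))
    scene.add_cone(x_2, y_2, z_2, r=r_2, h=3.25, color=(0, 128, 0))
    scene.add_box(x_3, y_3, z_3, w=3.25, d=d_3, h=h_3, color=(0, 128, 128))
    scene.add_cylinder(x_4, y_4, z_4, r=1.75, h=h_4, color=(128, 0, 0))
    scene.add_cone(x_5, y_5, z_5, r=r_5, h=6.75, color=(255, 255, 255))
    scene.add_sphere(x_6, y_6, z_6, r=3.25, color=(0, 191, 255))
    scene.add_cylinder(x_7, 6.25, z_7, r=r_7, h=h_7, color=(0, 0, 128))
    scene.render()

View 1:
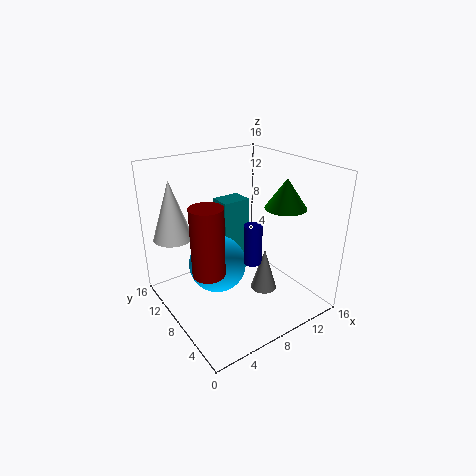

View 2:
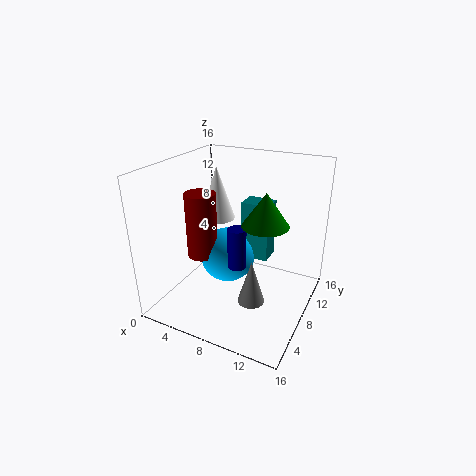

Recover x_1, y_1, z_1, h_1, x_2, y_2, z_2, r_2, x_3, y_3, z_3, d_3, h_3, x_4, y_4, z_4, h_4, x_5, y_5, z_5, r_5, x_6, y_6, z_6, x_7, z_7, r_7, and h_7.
x_1 = 10.5
y_1 = 6.25
z_1 = 1.5
h_1 = 5
x_2 = 12.25
y_2 = 5.25
z_2 = 11.5
r_2 = 2.25
x_3 = 7.5
y_3 = 9.75
z_3 = 4.75
d_3 = 2.5
h_3 = 6.75
x_4 = 3.75
y_4 = 7.25
z_4 = 5.25
h_4 = 7.5
x_5 = 2.5
y_5 = 13
z_5 = 7.5
r_5 = 2.25
x_6 = 6
y_6 = 9.25
z_6 = 4.75
x_7 = 8.75
z_7 = 5.5
r_7 = 1
h_7 = 4.5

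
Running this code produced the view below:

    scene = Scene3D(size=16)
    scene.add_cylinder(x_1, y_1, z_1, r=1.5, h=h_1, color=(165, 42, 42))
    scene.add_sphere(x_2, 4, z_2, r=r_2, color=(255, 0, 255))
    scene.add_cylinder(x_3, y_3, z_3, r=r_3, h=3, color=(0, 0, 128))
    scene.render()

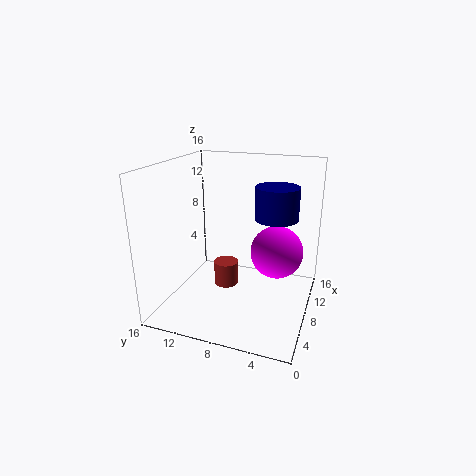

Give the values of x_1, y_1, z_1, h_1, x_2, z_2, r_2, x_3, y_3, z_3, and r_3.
x_1 = 10.5, y_1 = 10.5, z_1 = 0.5, h_1 = 3, x_2 = 10, z_2 = 6, r_2 = 3, x_3 = 4.5, y_3 = 3, z_3 = 12, r_3 = 2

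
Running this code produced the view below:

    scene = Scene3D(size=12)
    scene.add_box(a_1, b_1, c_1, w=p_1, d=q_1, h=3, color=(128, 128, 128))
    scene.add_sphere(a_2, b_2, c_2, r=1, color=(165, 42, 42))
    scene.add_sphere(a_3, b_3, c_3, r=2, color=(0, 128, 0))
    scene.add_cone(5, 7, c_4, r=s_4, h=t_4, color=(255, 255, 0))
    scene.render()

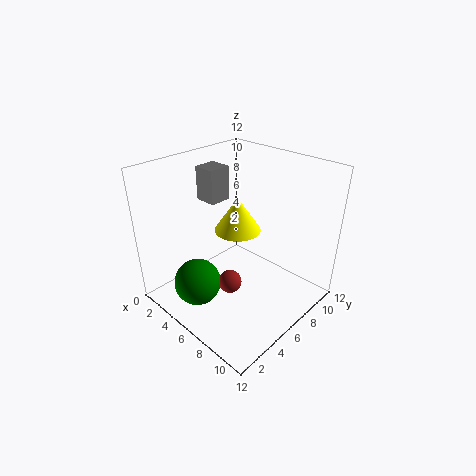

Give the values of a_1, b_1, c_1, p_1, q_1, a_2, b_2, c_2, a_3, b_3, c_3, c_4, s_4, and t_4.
a_1 = 1
b_1 = 6
c_1 = 8
p_1 = 2
q_1 = 2
a_2 = 6
b_2 = 5
c_2 = 2
a_3 = 4
b_3 = 3
c_3 = 2
c_4 = 6
s_4 = 2
t_4 = 3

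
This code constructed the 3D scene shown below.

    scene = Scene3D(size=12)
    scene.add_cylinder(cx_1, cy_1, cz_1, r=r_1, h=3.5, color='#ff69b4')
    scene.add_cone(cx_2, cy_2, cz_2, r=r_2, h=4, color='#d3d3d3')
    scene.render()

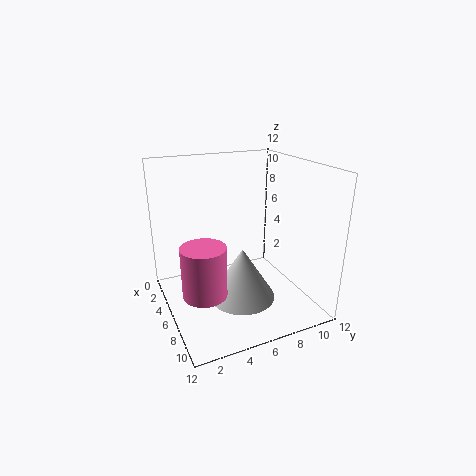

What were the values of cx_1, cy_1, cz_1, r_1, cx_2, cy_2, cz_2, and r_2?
cx_1 = 10.5, cy_1 = 1.5, cz_1 = 4.5, r_1 = 1.5, cx_2 = 9, cy_2 = 5, cz_2 = 2.5, r_2 = 2.5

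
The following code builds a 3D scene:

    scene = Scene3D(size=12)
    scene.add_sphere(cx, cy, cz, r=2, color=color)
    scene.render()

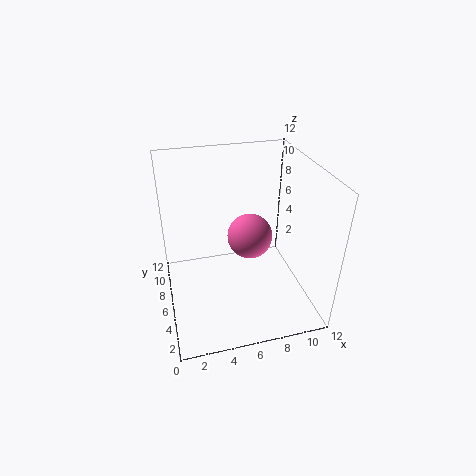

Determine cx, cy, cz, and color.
cx = 7.5; cy = 7.5; cz = 5; color = 'hotpink'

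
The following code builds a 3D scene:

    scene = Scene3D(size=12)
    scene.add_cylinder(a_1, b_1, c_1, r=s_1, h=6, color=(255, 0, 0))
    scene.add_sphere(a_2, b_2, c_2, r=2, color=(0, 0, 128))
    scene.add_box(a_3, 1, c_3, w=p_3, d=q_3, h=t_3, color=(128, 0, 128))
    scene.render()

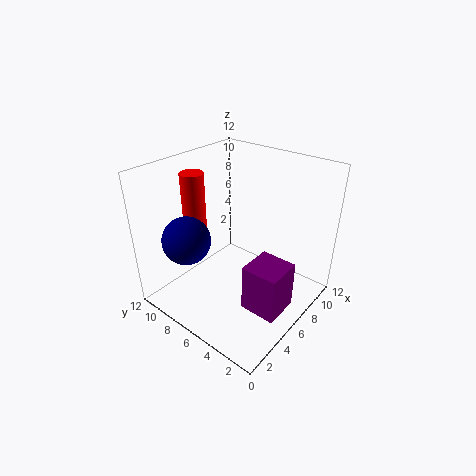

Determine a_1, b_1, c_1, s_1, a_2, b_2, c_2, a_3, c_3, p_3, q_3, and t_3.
a_1 = 5
b_1 = 10
c_1 = 5
s_1 = 1
a_2 = 3
b_2 = 9
c_2 = 6
a_3 = 4
c_3 = 1
p_3 = 3
q_3 = 3
t_3 = 4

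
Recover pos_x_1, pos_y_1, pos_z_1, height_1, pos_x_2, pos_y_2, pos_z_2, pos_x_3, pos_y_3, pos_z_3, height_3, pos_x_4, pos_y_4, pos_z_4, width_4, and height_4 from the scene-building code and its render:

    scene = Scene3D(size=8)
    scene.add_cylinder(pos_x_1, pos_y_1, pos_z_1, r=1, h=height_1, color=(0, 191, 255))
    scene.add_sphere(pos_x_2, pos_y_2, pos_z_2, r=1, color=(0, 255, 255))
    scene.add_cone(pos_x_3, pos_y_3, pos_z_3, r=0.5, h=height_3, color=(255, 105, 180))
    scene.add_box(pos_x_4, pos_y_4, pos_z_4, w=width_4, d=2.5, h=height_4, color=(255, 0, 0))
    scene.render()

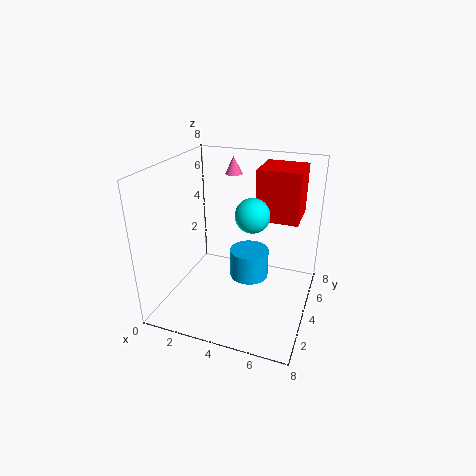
pos_x_1 = 5
pos_y_1 = 3
pos_z_1 = 2.5
height_1 = 1.5
pos_x_2 = 4.5
pos_y_2 = 5
pos_z_2 = 5
pos_x_3 = 3
pos_y_3 = 6
pos_z_3 = 7
height_3 = 1
pos_x_4 = 4.5
pos_y_4 = 5.5
pos_z_4 = 4.5
width_4 = 2.5
height_4 = 3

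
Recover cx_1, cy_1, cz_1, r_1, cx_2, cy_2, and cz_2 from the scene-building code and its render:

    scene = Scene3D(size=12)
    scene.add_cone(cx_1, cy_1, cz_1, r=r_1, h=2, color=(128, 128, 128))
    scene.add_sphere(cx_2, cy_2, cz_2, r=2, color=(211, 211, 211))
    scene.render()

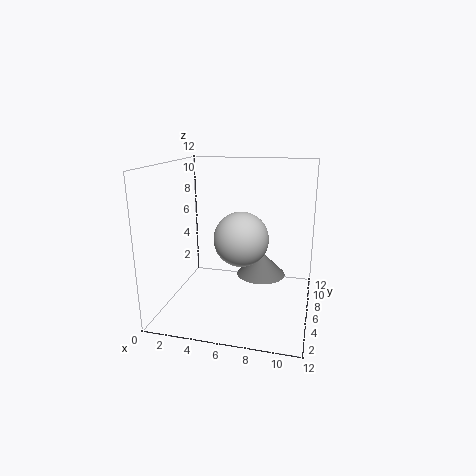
cx_1 = 8
cy_1 = 6
cz_1 = 3
r_1 = 2
cx_2 = 7
cy_2 = 3
cz_2 = 7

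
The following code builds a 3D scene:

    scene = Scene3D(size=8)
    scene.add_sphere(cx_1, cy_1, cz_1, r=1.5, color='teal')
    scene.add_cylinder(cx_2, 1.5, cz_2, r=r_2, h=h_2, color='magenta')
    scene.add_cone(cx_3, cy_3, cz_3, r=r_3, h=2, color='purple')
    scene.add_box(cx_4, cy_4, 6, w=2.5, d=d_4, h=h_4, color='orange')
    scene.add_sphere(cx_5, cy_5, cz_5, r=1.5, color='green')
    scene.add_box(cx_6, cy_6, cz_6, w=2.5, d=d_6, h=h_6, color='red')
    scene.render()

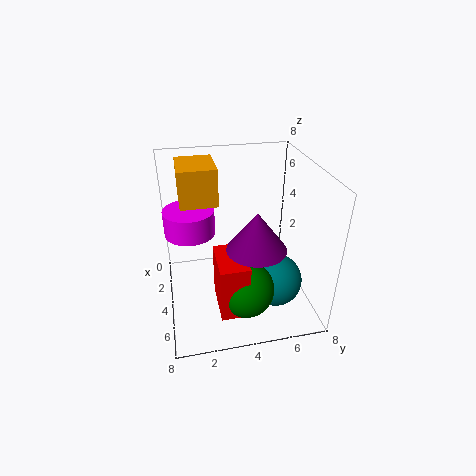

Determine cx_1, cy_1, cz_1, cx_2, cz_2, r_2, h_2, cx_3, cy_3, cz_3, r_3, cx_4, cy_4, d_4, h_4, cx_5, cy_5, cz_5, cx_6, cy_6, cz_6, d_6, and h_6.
cx_1 = 5, cy_1 = 6, cz_1 = 1.5, cx_2 = 2, cz_2 = 3.5, r_2 = 1.5, h_2 = 1.5, cx_3 = 6, cy_3 = 4.5, cz_3 = 4.5, r_3 = 1.5, cx_4 = 1.5, cy_4 = 1, d_4 = 2, h_4 = 2, cx_5 = 6, cy_5 = 4, cz_5 = 2, cx_6 = 4.5, cy_6 = 2.5, cz_6 = 1, d_6 = 1.5, h_6 = 3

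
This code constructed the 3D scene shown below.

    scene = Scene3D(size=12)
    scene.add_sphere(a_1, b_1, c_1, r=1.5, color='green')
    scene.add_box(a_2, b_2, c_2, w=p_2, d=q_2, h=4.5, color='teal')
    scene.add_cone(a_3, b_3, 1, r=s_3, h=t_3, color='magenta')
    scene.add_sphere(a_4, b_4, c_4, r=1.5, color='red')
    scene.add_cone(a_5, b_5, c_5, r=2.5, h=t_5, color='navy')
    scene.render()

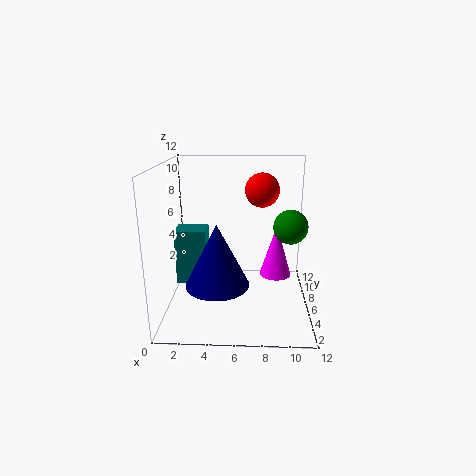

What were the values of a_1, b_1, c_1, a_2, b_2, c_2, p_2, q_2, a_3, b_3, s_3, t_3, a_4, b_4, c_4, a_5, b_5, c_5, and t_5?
a_1 = 10.5; b_1 = 7.5; c_1 = 6.5; a_2 = 1; b_2 = 4.5; c_2 = 2.5; p_2 = 2.5; q_2 = 2; a_3 = 9.5; b_3 = 9.5; s_3 = 1.5; t_3 = 5; a_4 = 8; b_4 = 8.5; c_4 = 9.5; a_5 = 4.5; b_5 = 3.5; c_5 = 3; t_5 = 5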